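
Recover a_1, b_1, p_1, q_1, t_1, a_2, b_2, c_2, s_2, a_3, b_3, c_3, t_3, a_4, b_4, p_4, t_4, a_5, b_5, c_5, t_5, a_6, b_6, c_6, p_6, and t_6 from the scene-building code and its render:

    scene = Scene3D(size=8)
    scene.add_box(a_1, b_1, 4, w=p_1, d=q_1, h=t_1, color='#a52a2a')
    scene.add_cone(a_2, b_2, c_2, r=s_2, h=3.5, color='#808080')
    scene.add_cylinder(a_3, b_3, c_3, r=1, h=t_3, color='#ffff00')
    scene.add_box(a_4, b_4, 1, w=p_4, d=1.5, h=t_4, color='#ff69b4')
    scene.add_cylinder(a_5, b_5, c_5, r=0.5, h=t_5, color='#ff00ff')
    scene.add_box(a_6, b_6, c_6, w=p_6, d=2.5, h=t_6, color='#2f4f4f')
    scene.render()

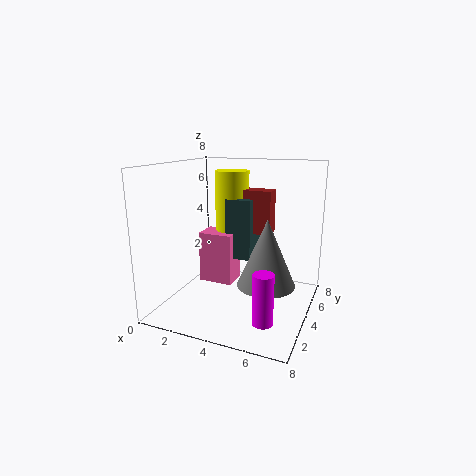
a_1 = 3
b_1 = 5
p_1 = 2.5
q_1 = 1
t_1 = 2.5
a_2 = 6
b_2 = 3
c_2 = 2
s_2 = 1.5
a_3 = 3
b_3 = 5.5
c_3 = 4
t_3 = 3.5
a_4 = 1.5
b_4 = 4
p_4 = 2
t_4 = 3
a_5 = 6.5
b_5 = 1
c_5 = 1
t_5 = 2.5
a_6 = 3
b_6 = 4.5
c_6 = 2.5
p_6 = 1.5
t_6 = 3.5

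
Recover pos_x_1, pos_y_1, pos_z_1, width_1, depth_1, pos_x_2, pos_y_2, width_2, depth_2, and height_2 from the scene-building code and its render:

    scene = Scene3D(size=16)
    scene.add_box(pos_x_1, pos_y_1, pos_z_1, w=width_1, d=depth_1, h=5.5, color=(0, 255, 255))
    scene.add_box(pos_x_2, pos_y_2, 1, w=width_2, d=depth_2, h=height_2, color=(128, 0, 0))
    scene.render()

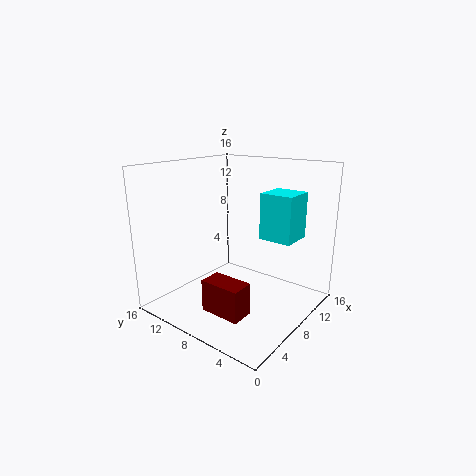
pos_x_1 = 11.5, pos_y_1 = 3.5, pos_z_1 = 7, width_1 = 4, depth_1 = 4, pos_x_2 = 3, pos_y_2 = 4.5, width_2 = 2.5, depth_2 = 4.5, height_2 = 3.5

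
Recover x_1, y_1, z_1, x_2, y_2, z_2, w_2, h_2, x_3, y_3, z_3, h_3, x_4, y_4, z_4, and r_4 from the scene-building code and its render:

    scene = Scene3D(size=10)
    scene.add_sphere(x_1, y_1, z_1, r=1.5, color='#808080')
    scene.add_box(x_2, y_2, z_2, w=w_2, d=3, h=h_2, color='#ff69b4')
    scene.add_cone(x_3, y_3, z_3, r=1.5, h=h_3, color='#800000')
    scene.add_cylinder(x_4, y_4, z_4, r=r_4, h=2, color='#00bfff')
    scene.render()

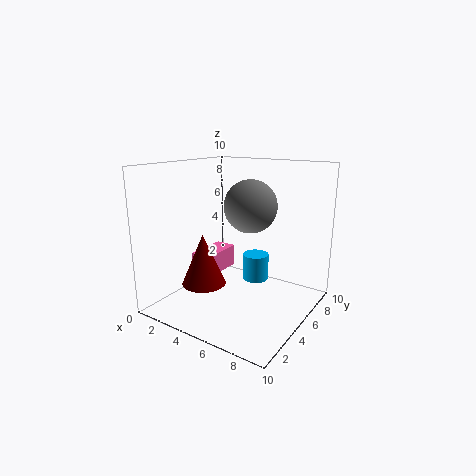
x_1 = 7.5; y_1 = 2.5; z_1 = 8; x_2 = 2.5; y_2 = 3; z_2 = 2.5; w_2 = 1.5; h_2 = 1.5; x_3 = 3.5; y_3 = 3; z_3 = 2; h_3 = 3.5; x_4 = 5; y_4 = 7.5; z_4 = 1; r_4 = 1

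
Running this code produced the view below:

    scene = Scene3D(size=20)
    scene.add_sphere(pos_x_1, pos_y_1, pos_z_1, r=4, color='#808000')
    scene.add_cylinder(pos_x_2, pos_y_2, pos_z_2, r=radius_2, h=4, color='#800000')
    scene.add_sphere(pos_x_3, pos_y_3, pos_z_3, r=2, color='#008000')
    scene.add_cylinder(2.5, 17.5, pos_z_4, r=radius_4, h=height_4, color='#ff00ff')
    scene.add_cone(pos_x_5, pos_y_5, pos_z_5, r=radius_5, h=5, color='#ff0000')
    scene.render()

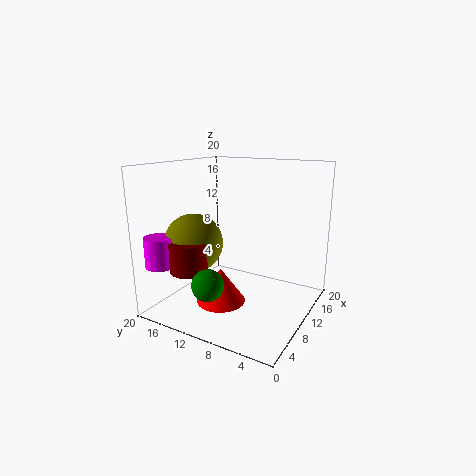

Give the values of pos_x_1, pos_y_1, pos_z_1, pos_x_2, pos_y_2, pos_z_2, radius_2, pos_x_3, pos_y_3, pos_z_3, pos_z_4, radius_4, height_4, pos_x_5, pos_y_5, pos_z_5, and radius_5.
pos_x_1 = 6.5; pos_y_1 = 15; pos_z_1 = 9.5; pos_x_2 = 4; pos_y_2 = 14; pos_z_2 = 6.5; radius_2 = 2.5; pos_x_3 = 2.5; pos_y_3 = 10; pos_z_3 = 6; pos_z_4 = 7; radius_4 = 2; height_4 = 4; pos_x_5 = 8.5; pos_y_5 = 12; pos_z_5 = 0.5; radius_5 = 3.5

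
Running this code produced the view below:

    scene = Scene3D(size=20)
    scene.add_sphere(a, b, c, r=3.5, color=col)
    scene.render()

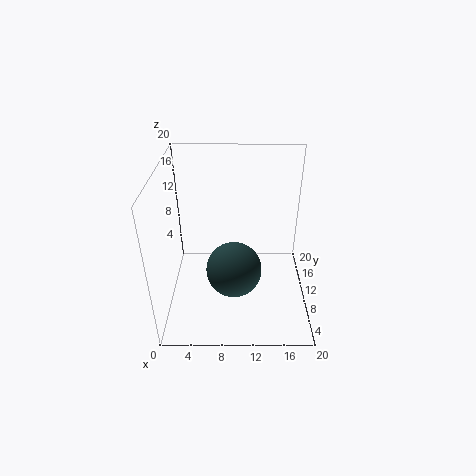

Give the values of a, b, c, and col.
a = 9.5, b = 5, c = 8.5, col = 'darkslategray'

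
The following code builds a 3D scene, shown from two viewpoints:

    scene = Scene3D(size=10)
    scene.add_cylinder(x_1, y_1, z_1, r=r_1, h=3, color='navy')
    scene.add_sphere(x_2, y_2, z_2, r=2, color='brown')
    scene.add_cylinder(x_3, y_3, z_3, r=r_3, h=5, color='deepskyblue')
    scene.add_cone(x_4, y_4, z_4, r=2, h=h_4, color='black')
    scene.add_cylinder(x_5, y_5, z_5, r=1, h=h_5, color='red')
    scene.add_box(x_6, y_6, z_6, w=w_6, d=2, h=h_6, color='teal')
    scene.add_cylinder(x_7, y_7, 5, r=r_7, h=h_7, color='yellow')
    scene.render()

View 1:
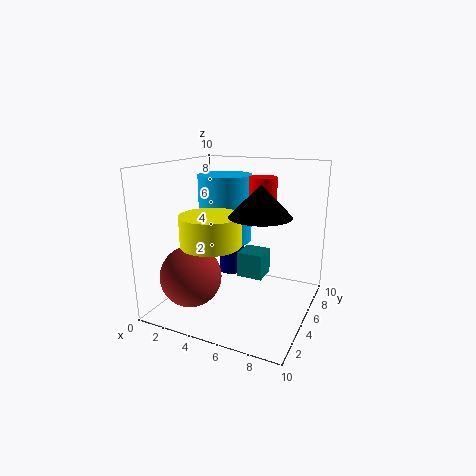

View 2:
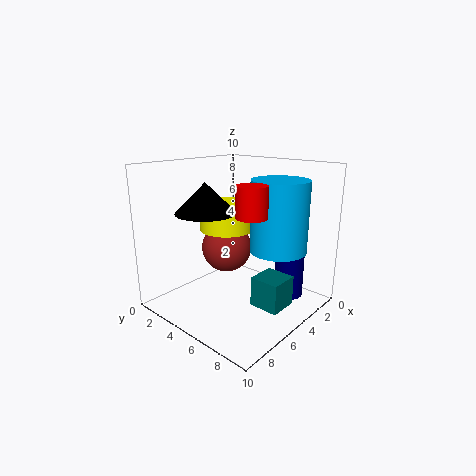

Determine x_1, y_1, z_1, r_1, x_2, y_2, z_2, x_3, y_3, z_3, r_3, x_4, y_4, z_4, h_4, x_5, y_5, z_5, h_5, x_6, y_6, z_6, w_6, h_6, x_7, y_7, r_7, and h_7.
x_1 = 3
y_1 = 8
z_1 = 1
r_1 = 1
x_2 = 3
y_2 = 2
z_2 = 3
x_3 = 3
y_3 = 7
z_3 = 4
r_3 = 2
x_4 = 7
y_4 = 4
z_4 = 7
h_4 = 2
x_5 = 6
y_5 = 7
z_5 = 7
h_5 = 2
x_6 = 4
y_6 = 7
z_6 = 1
w_6 = 2
h_6 = 2
x_7 = 4
y_7 = 3
r_7 = 2
h_7 = 2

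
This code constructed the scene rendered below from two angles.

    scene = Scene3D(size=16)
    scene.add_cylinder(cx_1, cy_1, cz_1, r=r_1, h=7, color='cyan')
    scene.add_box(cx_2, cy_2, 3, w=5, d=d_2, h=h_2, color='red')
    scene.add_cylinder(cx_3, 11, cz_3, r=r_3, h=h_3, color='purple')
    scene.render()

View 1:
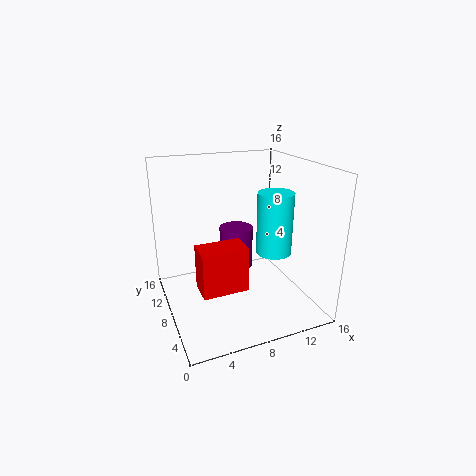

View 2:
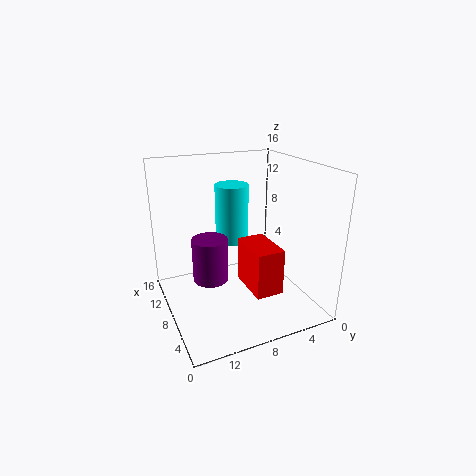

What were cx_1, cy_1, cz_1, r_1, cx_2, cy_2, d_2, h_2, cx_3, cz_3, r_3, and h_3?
cx_1 = 12
cy_1 = 7
cz_1 = 6
r_1 = 2
cx_2 = 3
cy_2 = 5
d_2 = 3
h_2 = 5
cx_3 = 9
cz_3 = 3
r_3 = 2
h_3 = 5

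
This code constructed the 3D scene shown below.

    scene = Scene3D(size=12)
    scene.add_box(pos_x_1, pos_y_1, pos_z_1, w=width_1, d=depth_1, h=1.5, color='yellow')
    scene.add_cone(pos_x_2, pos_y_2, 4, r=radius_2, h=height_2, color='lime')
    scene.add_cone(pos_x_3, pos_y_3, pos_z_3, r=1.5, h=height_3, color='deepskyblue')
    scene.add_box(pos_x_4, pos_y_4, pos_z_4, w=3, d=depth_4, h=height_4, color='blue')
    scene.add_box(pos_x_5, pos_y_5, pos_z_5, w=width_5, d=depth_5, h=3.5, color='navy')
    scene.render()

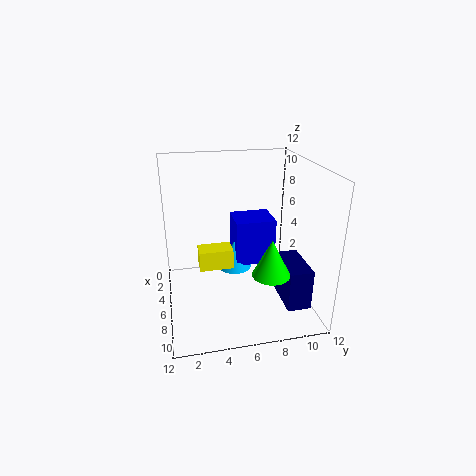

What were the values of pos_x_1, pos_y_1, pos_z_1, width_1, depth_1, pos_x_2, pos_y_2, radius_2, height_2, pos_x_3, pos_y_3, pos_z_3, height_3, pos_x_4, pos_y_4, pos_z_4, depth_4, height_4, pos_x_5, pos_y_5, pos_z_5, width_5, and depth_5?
pos_x_1 = 7.5; pos_y_1 = 2.5; pos_z_1 = 5; width_1 = 1.5; depth_1 = 2.5; pos_x_2 = 9; pos_y_2 = 8; radius_2 = 1.5; height_2 = 3; pos_x_3 = 4.5; pos_y_3 = 6; pos_z_3 = 2.5; height_3 = 2.5; pos_x_4 = 2.5; pos_y_4 = 6; pos_z_4 = 3; depth_4 = 3.5; height_4 = 4; pos_x_5 = 5.5; pos_y_5 = 9.5; pos_z_5 = 0.5; width_5 = 4; depth_5 = 2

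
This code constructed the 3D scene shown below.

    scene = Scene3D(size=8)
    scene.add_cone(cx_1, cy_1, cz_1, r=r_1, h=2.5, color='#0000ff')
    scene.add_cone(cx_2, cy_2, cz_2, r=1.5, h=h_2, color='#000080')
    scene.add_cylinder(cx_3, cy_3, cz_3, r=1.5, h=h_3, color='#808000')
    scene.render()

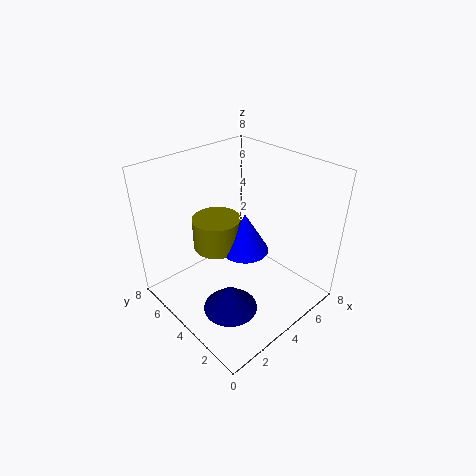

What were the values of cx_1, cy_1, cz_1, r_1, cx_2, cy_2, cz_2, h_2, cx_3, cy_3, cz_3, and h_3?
cx_1 = 5.5, cy_1 = 5, cz_1 = 2, r_1 = 1.5, cx_2 = 2.5, cy_2 = 3, cz_2 = 0.5, h_2 = 1.5, cx_3 = 4.5, cy_3 = 6.5, cz_3 = 2, h_3 = 2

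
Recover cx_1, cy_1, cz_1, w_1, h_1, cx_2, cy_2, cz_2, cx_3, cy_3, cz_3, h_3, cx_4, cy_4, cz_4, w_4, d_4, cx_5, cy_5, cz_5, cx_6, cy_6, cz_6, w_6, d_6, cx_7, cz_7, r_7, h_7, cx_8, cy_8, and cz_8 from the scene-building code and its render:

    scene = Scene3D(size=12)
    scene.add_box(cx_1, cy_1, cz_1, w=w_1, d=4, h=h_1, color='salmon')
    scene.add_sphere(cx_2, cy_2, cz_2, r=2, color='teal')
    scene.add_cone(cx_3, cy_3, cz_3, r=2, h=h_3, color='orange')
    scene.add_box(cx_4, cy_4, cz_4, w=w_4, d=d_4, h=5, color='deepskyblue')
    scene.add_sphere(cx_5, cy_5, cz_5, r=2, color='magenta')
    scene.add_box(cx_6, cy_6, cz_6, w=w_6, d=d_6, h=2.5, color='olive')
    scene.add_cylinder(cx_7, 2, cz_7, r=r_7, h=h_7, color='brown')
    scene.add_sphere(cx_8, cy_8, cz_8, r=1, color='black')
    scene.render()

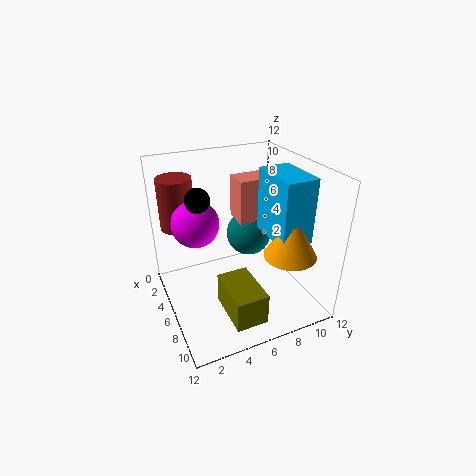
cx_1 = 4.5, cy_1 = 6, cz_1 = 7.5, w_1 = 2, h_1 = 3.5, cx_2 = 4, cy_2 = 8, cz_2 = 5, cx_3 = 10, cy_3 = 8.5, cz_3 = 6, h_3 = 3.5, cx_4 = 6.5, cy_4 = 7.5, cz_4 = 7, w_4 = 4, d_4 = 2.5, cx_5 = 4, cy_5 = 3, cz_5 = 7, cx_6 = 7.5, cy_6 = 3.5, cz_6 = 1.5, w_6 = 4, d_6 = 2.5, cx_7 = 2, cz_7 = 6, r_7 = 1.5, h_7 = 4.5, cx_8 = 5, cy_8 = 3, cz_8 = 9.5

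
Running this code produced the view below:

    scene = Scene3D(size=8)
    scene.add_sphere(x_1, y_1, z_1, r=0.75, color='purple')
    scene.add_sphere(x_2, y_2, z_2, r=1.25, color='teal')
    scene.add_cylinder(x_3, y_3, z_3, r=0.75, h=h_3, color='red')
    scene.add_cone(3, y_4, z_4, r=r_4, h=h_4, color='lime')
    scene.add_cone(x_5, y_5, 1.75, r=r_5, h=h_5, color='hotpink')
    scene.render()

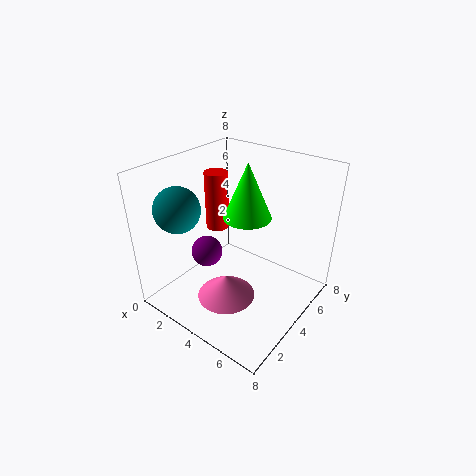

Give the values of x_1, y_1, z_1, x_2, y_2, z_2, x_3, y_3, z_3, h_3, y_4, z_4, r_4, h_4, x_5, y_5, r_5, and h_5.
x_1 = 4
y_1 = 1.5
z_1 = 4.5
x_2 = 1.5
y_2 = 2
z_2 = 5.75
x_3 = 0.75
y_3 = 6
z_3 = 2.75
h_3 = 3.75
y_4 = 6.25
z_4 = 4
r_4 = 1.5
h_4 = 3.5
x_5 = 4.75
y_5 = 2
r_5 = 1.5
h_5 = 1.25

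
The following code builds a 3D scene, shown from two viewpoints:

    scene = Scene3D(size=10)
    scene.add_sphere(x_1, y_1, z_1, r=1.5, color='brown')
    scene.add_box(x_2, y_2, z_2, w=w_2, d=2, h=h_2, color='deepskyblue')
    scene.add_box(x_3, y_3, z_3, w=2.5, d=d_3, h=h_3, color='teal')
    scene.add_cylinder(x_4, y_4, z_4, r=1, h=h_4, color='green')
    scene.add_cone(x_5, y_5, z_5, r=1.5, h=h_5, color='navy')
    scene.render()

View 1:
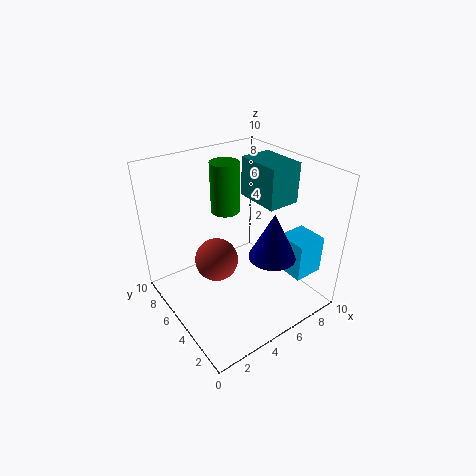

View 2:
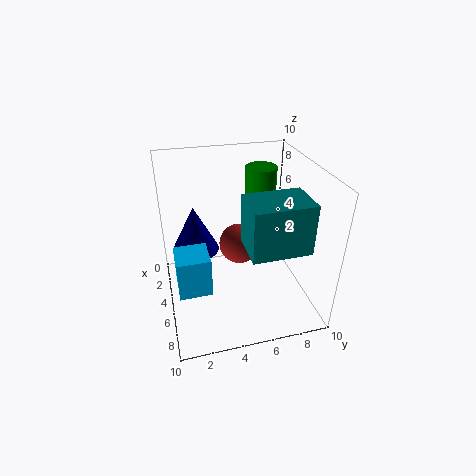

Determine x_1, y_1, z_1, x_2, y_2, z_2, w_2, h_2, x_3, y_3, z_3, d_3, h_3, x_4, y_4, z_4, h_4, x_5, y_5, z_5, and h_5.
x_1 = 3.5
y_1 = 5.5
z_1 = 3.5
x_2 = 6.5
y_2 = 0.5
z_2 = 3.5
w_2 = 2
h_2 = 2.5
x_3 = 7.5
y_3 = 4.5
z_3 = 6.5
d_3 = 3.5
h_3 = 3
x_4 = 5
y_4 = 6.5
z_4 = 6.5
h_4 = 3.5
x_5 = 5.5
y_5 = 2
z_5 = 5
h_5 = 3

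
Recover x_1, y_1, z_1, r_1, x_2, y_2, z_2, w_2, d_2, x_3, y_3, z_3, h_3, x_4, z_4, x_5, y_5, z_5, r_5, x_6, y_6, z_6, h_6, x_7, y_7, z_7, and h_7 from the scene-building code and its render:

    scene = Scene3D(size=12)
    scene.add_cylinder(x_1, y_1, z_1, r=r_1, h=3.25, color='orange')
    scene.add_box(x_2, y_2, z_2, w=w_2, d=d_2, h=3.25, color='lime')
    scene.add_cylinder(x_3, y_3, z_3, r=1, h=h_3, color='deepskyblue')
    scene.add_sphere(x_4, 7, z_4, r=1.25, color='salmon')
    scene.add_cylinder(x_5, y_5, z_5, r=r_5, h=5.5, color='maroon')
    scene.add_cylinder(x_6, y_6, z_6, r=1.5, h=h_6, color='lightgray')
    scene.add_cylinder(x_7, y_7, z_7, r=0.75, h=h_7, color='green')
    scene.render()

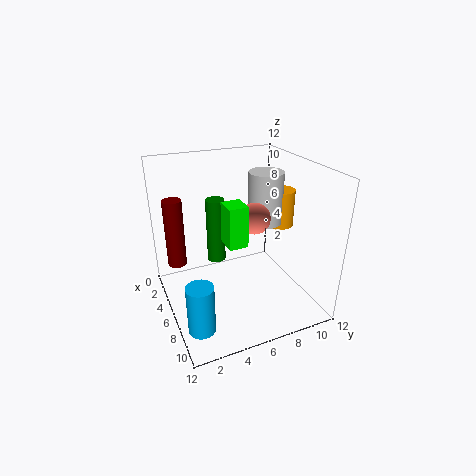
x_1 = 5
y_1 = 10.5
z_1 = 6
r_1 = 1.25
x_2 = 6.75
y_2 = 4.25
z_2 = 6.5
w_2 = 1.75
d_2 = 1.5
x_3 = 10.25
y_3 = 1.25
z_3 = 1.5
h_3 = 3.75
x_4 = 7
z_4 = 8
x_5 = 5
y_5 = 1
z_5 = 4.25
r_5 = 0.75
x_6 = 5
y_6 = 9
z_6 = 6.5
h_6 = 4.5
x_7 = 5.5
y_7 = 4.25
z_7 = 4.25
h_7 = 5.25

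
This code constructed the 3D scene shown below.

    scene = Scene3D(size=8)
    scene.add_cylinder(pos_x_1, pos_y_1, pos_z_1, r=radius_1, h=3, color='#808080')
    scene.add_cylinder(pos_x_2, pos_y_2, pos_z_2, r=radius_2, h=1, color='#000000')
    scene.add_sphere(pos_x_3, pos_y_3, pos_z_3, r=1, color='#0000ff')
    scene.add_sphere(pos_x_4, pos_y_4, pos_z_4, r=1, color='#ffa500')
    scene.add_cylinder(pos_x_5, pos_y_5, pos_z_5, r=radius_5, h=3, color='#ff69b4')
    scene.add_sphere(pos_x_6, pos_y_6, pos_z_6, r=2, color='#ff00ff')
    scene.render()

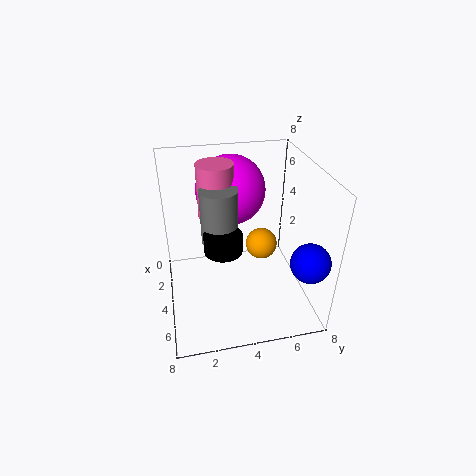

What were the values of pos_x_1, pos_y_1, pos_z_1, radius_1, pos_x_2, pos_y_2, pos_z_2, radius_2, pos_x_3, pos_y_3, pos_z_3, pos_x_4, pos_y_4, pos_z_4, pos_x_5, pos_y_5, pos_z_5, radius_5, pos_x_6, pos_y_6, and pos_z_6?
pos_x_1 = 4; pos_y_1 = 3; pos_z_1 = 4; radius_1 = 1; pos_x_2 = 5; pos_y_2 = 3; pos_z_2 = 4; radius_2 = 1; pos_x_3 = 7; pos_y_3 = 7; pos_z_3 = 4; pos_x_4 = 2; pos_y_4 = 6; pos_z_4 = 2; pos_x_5 = 3; pos_y_5 = 3; pos_z_5 = 5; radius_5 = 1; pos_x_6 = 2; pos_y_6 = 4; pos_z_6 = 6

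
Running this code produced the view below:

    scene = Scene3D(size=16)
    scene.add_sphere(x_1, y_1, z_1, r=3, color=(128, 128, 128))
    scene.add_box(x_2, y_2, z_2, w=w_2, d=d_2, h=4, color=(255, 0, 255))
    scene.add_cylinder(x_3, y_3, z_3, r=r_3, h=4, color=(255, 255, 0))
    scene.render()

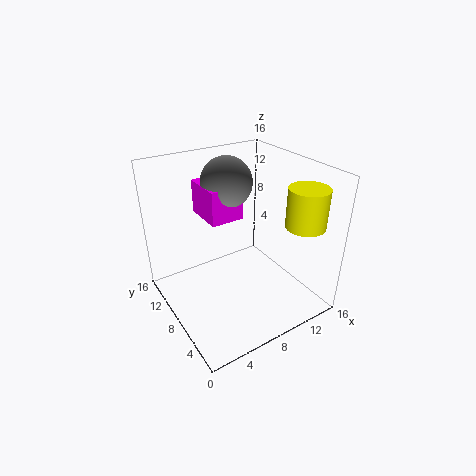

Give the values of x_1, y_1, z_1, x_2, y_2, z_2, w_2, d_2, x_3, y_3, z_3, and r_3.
x_1 = 9
y_1 = 12
z_1 = 13
x_2 = 6
y_2 = 10
z_2 = 9
w_2 = 4
d_2 = 5
x_3 = 12
y_3 = 2
z_3 = 11
r_3 = 2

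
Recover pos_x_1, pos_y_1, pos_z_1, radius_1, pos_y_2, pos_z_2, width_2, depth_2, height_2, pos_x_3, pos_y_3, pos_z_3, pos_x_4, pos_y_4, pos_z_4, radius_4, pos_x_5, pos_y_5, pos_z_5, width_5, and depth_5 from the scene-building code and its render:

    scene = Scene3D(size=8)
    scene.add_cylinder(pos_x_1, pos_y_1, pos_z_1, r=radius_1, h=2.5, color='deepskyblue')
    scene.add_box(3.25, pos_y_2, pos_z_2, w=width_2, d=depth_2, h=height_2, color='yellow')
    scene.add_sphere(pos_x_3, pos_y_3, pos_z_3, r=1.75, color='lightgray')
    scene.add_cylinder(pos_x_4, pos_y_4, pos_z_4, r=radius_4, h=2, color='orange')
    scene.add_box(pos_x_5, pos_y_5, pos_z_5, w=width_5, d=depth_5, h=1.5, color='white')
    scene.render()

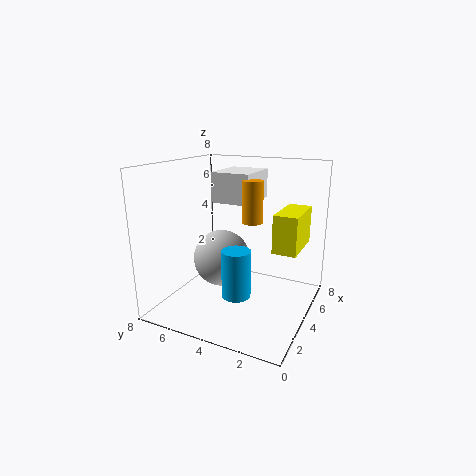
pos_x_1 = 2.25, pos_y_1 = 3.25, pos_z_1 = 1.5, radius_1 = 0.75, pos_y_2 = 0.5, pos_z_2 = 3.75, width_2 = 2.75, depth_2 = 1.25, height_2 = 2, pos_x_3 = 5.25, pos_y_3 = 5.75, pos_z_3 = 2, pos_x_4 = 2.5, pos_y_4 = 2.5, pos_z_4 = 5.5, radius_4 = 0.5, pos_x_5 = 2.5, pos_y_5 = 2.75, pos_z_5 = 6.25, width_5 = 2.5, depth_5 = 2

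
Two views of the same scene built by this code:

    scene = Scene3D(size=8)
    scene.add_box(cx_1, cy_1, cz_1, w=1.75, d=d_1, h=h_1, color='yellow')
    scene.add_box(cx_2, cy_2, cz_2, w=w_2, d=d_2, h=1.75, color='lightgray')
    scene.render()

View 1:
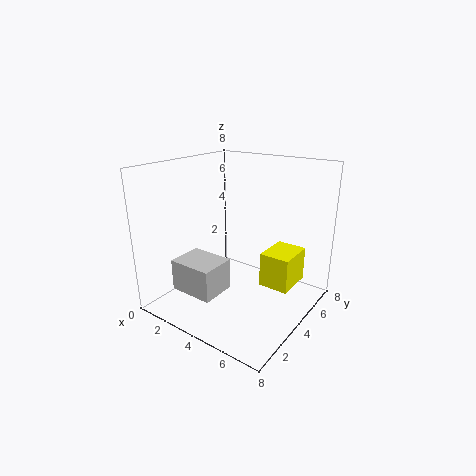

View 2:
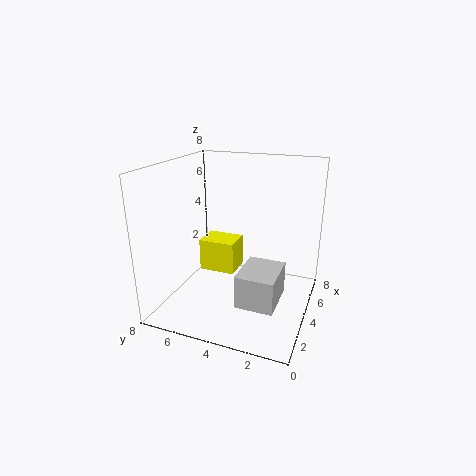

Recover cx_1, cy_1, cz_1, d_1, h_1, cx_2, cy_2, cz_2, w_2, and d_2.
cx_1 = 5
cy_1 = 4.75
cz_1 = 1
d_1 = 2.25
h_1 = 2
cx_2 = 1.5
cy_2 = 1.25
cz_2 = 1.25
w_2 = 2.5
d_2 = 2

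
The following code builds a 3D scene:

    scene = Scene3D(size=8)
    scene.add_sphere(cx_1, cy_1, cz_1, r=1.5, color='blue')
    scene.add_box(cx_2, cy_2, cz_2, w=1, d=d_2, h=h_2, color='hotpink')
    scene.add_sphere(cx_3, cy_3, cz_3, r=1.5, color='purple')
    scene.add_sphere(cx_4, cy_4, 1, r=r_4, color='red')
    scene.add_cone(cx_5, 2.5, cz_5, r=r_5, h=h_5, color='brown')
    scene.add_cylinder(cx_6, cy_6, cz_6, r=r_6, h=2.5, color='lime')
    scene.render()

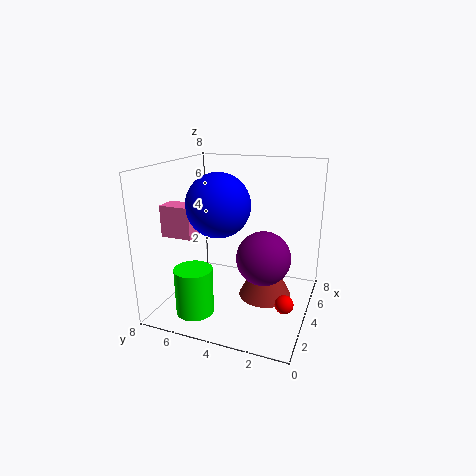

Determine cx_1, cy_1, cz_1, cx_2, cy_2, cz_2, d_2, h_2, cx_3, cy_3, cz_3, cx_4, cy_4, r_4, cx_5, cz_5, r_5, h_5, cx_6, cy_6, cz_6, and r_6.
cx_1 = 1.5
cy_1 = 4
cz_1 = 6.5
cx_2 = 0.5
cy_2 = 5
cz_2 = 5
d_2 = 1.5
h_2 = 1.5
cx_3 = 4
cy_3 = 2.5
cz_3 = 3
cx_4 = 3
cy_4 = 1
r_4 = 0.5
cx_5 = 4.5
cz_5 = 0.5
r_5 = 1.5
h_5 = 3
cx_6 = 1.5
cy_6 = 5.5
cz_6 = 0.5
r_6 = 1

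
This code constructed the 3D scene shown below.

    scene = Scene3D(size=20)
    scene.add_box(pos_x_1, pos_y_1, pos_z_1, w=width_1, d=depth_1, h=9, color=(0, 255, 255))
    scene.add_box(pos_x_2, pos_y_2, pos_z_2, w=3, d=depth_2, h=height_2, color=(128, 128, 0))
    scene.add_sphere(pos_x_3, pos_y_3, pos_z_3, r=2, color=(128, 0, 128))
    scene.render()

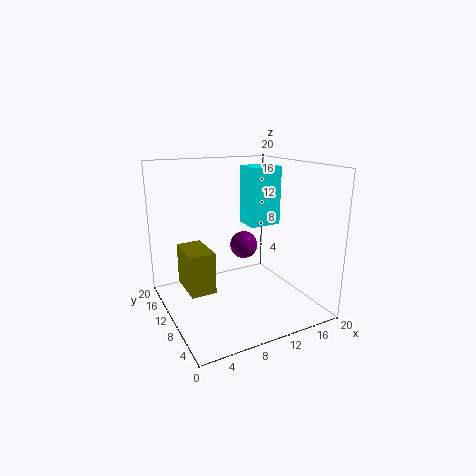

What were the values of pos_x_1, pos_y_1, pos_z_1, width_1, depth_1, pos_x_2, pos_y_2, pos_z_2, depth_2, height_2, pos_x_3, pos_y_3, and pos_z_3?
pos_x_1 = 14; pos_y_1 = 13; pos_z_1 = 10; width_1 = 5; depth_1 = 4; pos_x_2 = 1; pos_y_2 = 4; pos_z_2 = 6; depth_2 = 5; height_2 = 5; pos_x_3 = 12; pos_y_3 = 12; pos_z_3 = 8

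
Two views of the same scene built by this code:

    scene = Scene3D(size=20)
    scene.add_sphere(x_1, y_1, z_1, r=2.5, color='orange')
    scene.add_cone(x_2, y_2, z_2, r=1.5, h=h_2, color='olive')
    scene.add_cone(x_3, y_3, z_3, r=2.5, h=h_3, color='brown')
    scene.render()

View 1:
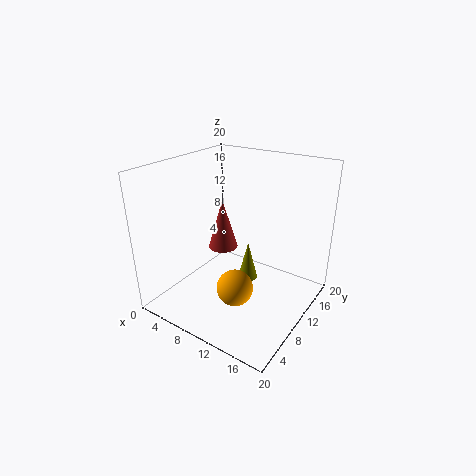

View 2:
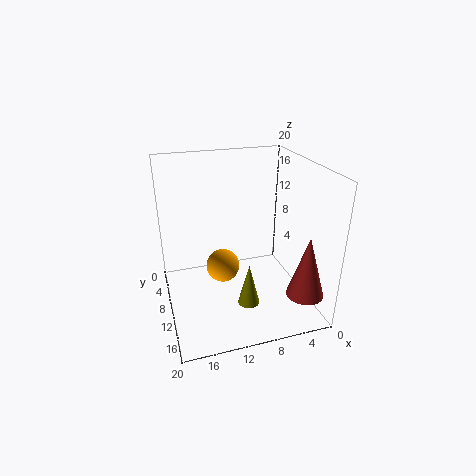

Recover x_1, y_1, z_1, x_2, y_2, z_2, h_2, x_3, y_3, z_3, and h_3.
x_1 = 11.5
y_1 = 7
z_1 = 4
x_2 = 9.5
y_2 = 13.5
z_2 = 1.5
h_2 = 6
x_3 = 2.5
y_3 = 16.5
z_3 = 3.5
h_3 = 8.5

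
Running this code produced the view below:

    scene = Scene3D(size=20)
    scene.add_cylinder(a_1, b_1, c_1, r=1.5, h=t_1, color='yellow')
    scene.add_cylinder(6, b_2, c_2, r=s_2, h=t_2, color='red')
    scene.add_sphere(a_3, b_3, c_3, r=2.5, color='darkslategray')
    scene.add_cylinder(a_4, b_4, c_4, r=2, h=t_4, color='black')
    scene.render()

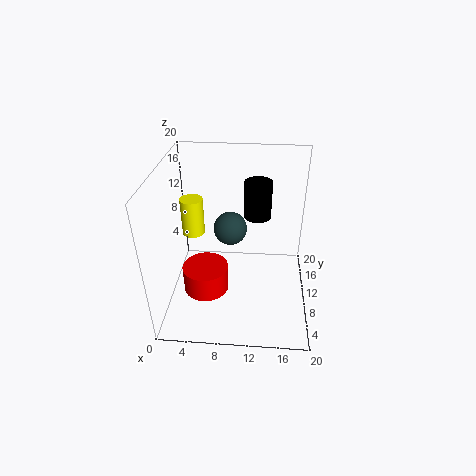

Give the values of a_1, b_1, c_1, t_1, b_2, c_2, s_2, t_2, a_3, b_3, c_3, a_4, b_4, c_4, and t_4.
a_1 = 4, b_1 = 9.5, c_1 = 11, t_1 = 5, b_2 = 6, c_2 = 4.5, s_2 = 3, t_2 = 3.5, a_3 = 8.5, b_3 = 14, c_3 = 9, a_4 = 12.5, b_4 = 14.5, c_4 = 11, t_4 = 5.5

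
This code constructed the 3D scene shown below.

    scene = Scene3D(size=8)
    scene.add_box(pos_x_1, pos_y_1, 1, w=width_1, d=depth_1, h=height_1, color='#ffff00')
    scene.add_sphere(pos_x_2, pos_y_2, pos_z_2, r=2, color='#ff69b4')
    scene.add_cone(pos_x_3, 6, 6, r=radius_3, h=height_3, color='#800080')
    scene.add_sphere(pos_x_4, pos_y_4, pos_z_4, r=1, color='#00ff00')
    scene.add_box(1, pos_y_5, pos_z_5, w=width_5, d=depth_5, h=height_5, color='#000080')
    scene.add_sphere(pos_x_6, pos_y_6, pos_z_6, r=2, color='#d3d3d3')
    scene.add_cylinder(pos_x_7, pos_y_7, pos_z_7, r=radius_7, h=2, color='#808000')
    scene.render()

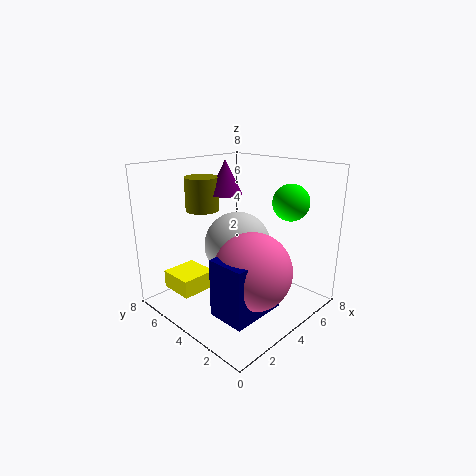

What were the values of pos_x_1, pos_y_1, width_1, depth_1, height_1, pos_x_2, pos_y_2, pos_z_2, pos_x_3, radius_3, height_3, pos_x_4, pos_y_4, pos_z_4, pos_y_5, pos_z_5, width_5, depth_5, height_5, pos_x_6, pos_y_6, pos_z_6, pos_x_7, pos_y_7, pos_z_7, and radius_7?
pos_x_1 = 1, pos_y_1 = 5, width_1 = 2, depth_1 = 2, height_1 = 1, pos_x_2 = 3, pos_y_2 = 2, pos_z_2 = 3, pos_x_3 = 5, radius_3 = 1, height_3 = 2, pos_x_4 = 6, pos_y_4 = 2, pos_z_4 = 6, pos_y_5 = 1, pos_z_5 = 1, width_5 = 3, depth_5 = 2, height_5 = 3, pos_x_6 = 5, pos_y_6 = 5, pos_z_6 = 3, pos_x_7 = 4, pos_y_7 = 7, pos_z_7 = 5, radius_7 = 1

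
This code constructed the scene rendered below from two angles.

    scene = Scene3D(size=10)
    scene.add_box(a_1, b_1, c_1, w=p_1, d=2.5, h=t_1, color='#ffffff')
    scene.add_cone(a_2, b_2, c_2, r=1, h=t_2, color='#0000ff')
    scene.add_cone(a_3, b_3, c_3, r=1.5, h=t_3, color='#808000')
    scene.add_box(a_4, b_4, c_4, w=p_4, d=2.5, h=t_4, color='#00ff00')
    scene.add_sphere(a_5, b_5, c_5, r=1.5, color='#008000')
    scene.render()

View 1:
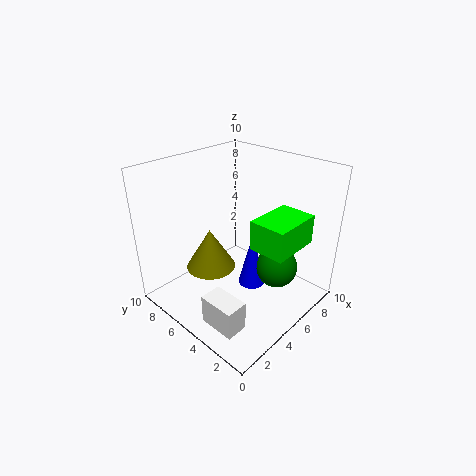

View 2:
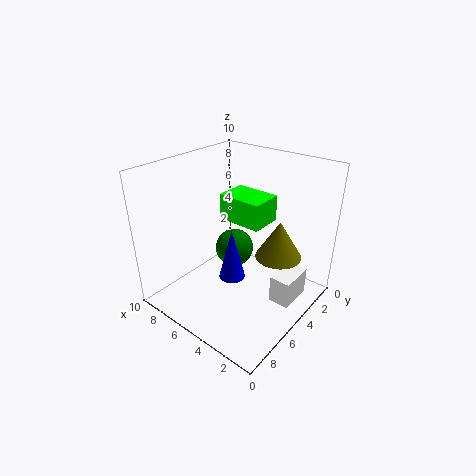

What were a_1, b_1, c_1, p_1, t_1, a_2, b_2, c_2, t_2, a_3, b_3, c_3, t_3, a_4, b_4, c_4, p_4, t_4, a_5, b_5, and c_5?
a_1 = 1
b_1 = 2
c_1 = 0.5
p_1 = 1.5
t_1 = 2
a_2 = 6
b_2 = 4.5
c_2 = 1
t_2 = 4
a_3 = 2
b_3 = 4.5
c_3 = 4.5
t_3 = 2.5
a_4 = 4.5
b_4 = 1
c_4 = 5
p_4 = 3.5
t_4 = 2
a_5 = 7
b_5 = 3
c_5 = 2.5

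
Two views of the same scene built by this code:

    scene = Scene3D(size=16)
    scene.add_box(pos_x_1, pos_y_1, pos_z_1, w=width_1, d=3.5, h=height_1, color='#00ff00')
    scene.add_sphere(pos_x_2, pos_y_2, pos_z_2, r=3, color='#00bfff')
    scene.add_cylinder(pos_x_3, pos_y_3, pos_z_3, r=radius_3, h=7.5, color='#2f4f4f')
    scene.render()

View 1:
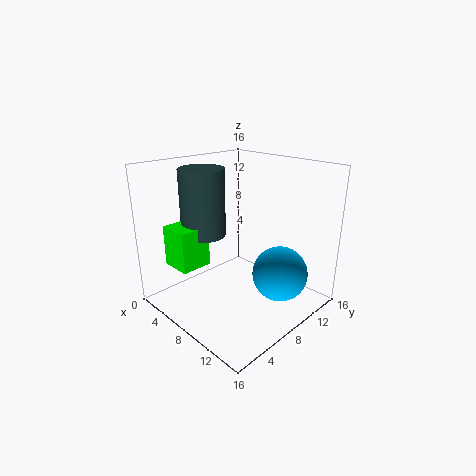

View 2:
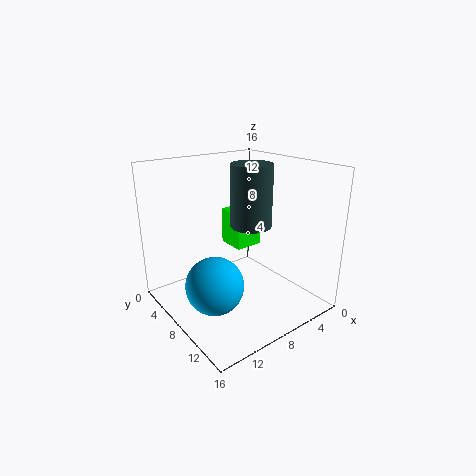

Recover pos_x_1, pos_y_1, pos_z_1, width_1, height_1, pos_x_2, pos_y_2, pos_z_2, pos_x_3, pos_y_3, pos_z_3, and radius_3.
pos_x_1 = 2.5
pos_y_1 = 2
pos_z_1 = 5
width_1 = 3.5
height_1 = 4.5
pos_x_2 = 12.5
pos_y_2 = 10
pos_z_2 = 4.5
pos_x_3 = 4.5
pos_y_3 = 6
pos_z_3 = 8
radius_3 = 2.5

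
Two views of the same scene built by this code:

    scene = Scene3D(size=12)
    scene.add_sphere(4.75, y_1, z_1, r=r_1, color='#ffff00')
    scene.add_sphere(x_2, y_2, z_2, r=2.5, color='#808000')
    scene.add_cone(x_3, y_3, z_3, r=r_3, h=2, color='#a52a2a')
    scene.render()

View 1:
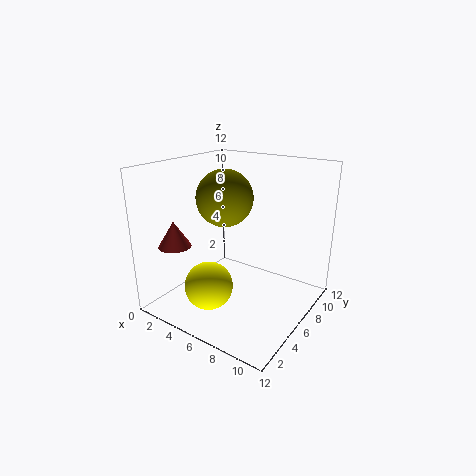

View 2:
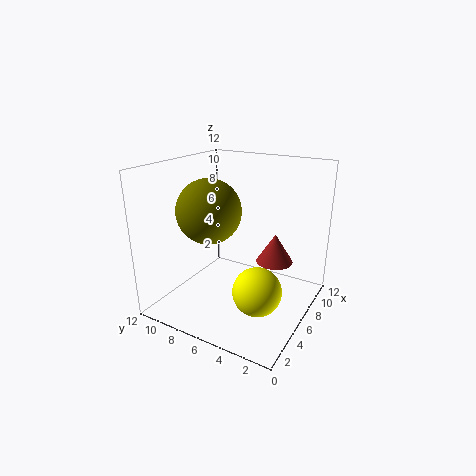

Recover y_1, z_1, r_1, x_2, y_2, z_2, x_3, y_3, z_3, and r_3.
y_1 = 3.5; z_1 = 2.25; r_1 = 2; x_2 = 3.75; y_2 = 7.25; z_2 = 8.75; x_3 = 3.25; y_3 = 1.5; z_3 = 6.25; r_3 = 1.25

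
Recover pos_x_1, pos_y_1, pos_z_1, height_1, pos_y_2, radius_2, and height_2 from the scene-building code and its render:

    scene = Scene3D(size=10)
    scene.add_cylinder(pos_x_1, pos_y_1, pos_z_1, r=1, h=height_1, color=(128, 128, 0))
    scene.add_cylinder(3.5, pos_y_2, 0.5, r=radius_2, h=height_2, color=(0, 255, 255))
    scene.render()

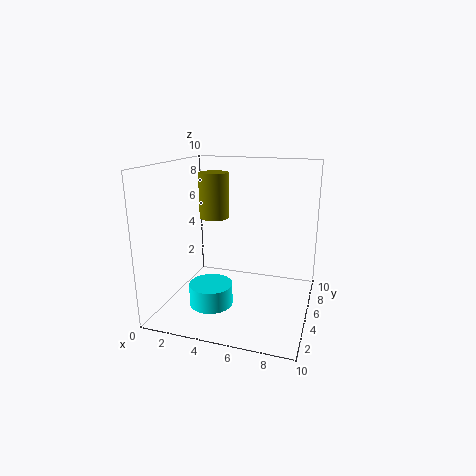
pos_x_1 = 3.5; pos_y_1 = 4.5; pos_z_1 = 6.5; height_1 = 3; pos_y_2 = 3.5; radius_2 = 1.5; height_2 = 1.5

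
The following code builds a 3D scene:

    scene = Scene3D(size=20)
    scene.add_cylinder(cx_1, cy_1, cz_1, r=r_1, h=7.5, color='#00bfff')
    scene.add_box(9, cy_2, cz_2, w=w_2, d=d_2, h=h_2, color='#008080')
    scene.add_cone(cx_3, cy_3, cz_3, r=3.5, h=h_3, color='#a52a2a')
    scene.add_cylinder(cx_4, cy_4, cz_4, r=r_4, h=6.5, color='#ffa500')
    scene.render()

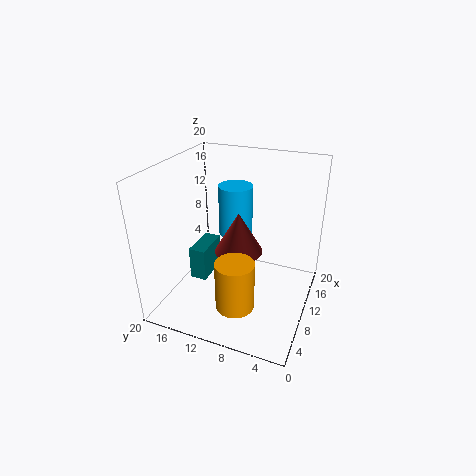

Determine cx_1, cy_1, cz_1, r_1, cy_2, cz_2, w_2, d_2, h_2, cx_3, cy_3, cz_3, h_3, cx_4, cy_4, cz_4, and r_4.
cx_1 = 14; cy_1 = 12; cz_1 = 8.5; r_1 = 2.5; cy_2 = 15; cz_2 = 2; w_2 = 5.5; d_2 = 2.5; h_2 = 5; cx_3 = 11.5; cy_3 = 10.5; cz_3 = 7; h_3 = 6; cx_4 = 4; cy_4 = 8; cz_4 = 3.5; r_4 = 2.5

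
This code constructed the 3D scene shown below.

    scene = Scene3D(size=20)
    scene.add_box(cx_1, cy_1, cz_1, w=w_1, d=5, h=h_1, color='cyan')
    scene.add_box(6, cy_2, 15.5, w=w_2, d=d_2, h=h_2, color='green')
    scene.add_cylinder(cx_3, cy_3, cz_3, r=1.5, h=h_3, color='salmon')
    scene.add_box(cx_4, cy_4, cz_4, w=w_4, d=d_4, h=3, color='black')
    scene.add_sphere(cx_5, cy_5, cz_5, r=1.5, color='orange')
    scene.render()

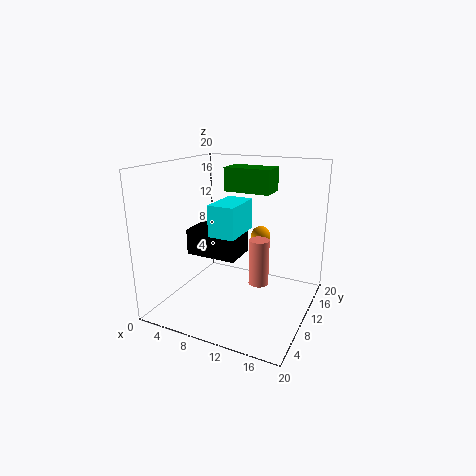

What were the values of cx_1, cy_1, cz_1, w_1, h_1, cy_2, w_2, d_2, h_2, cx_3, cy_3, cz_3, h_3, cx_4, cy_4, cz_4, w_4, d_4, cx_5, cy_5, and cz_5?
cx_1 = 11
cy_1 = 0.5
cz_1 = 13.5
w_1 = 3
h_1 = 3.5
cy_2 = 13.5
w_2 = 7
d_2 = 4
h_2 = 3.5
cx_3 = 12
cy_3 = 13
cz_3 = 2
h_3 = 7
cx_4 = 7.5
cy_4 = 1.5
cz_4 = 10.5
w_4 = 6
d_4 = 4
cx_5 = 11
cy_5 = 16
cz_5 = 8.5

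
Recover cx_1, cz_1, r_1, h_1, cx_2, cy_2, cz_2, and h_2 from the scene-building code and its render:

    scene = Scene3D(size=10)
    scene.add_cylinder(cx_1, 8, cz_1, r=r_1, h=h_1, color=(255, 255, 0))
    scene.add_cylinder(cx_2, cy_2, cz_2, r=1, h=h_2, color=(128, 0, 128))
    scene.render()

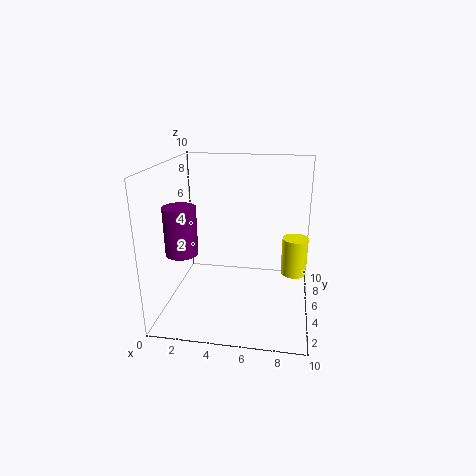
cx_1 = 9; cz_1 = 1; r_1 = 1; h_1 = 3; cx_2 = 2; cy_2 = 2; cz_2 = 5; h_2 = 3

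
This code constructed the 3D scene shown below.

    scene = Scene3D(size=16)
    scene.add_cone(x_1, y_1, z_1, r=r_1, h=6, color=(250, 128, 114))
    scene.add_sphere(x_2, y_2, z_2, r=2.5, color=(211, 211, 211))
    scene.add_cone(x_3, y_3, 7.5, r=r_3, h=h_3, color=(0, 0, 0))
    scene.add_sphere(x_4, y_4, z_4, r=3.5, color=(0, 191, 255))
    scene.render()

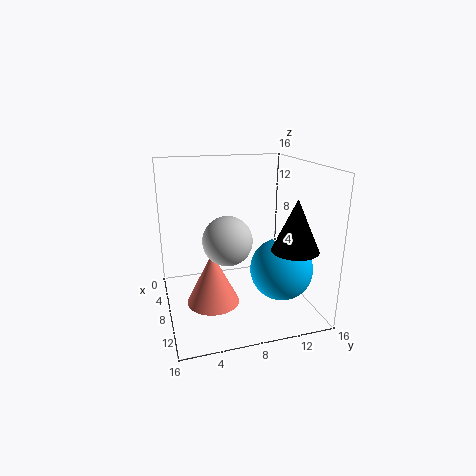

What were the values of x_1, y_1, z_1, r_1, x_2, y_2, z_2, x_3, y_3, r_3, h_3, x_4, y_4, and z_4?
x_1 = 8; y_1 = 5; z_1 = 0.5; r_1 = 3; x_2 = 11; y_2 = 6; z_2 = 9; x_3 = 12; y_3 = 13; r_3 = 2.5; h_3 = 5.5; x_4 = 10; y_4 = 12.5; z_4 = 4.5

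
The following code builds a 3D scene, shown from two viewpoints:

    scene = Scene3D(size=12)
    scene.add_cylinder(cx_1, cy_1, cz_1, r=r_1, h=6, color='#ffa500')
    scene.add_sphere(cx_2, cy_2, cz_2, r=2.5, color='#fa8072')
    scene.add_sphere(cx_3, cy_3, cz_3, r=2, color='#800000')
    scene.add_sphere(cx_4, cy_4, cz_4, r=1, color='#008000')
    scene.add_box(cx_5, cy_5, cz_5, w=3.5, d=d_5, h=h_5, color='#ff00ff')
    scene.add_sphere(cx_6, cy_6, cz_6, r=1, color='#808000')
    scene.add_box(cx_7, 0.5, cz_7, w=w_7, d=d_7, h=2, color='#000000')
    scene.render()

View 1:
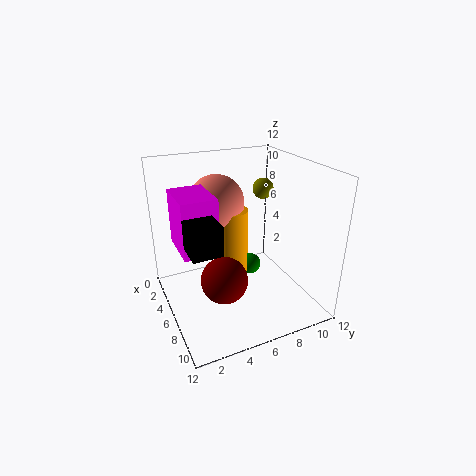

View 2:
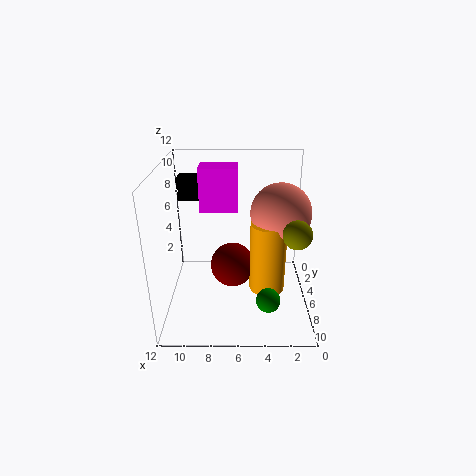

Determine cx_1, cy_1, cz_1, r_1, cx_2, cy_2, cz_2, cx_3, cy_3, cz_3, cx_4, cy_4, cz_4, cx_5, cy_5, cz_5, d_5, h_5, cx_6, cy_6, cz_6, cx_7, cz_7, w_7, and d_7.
cx_1 = 3.5; cy_1 = 6.5; cz_1 = 1.5; r_1 = 1.5; cx_2 = 2.5; cy_2 = 5.5; cz_2 = 8; cx_3 = 6.5; cy_3 = 4.5; cz_3 = 2.5; cx_4 = 3.5; cy_4 = 8.5; cz_4 = 1.5; cx_5 = 6; cy_5 = 0.5; cz_5 = 7; d_5 = 2.5; h_5 = 4; cx_6 = 2; cy_6 = 10.5; cz_6 = 8.5; cx_7 = 9; cz_7 = 8; w_7 = 2.5; d_7 = 2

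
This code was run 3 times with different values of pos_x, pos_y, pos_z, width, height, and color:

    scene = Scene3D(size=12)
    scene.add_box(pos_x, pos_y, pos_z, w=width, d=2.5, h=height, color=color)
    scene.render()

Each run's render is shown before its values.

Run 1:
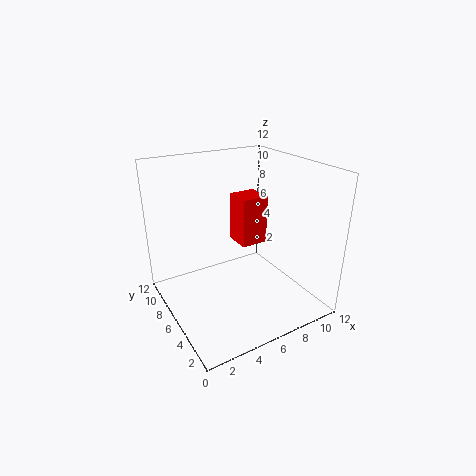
pos_x = 7.5; pos_y = 7.5; pos_z = 4; width = 2.5; height = 4.5; color = 'red'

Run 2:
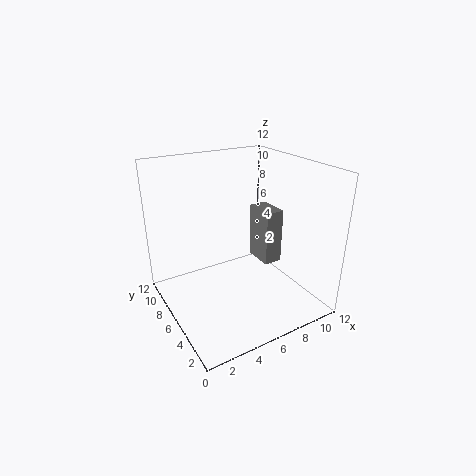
pos_x = 7.5; pos_y = 4; pos_z = 4; width = 1.5; height = 4.5; color = 'gray'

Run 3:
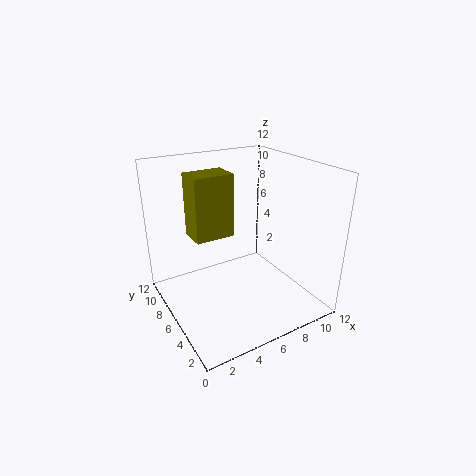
pos_x = 3; pos_y = 7.5; pos_z = 5.5; width = 3.5; height = 5.5; color = 'olive'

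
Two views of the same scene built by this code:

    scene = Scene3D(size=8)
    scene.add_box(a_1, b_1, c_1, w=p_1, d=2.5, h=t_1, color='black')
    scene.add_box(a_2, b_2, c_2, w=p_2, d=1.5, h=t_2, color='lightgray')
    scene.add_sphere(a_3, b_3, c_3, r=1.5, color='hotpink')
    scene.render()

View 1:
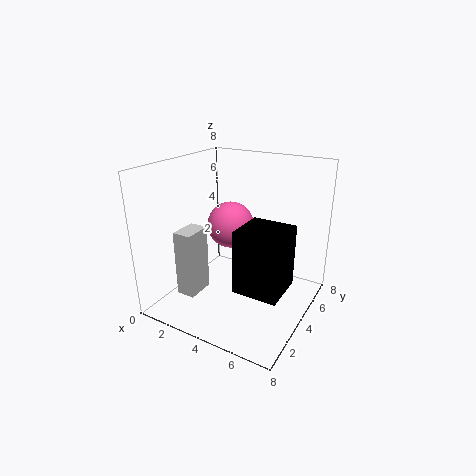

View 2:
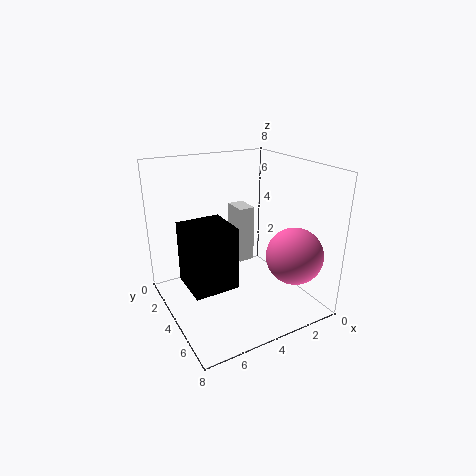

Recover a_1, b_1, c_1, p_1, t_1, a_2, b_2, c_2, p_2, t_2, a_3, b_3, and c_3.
a_1 = 4.5, b_1 = 2.5, c_1 = 1.5, p_1 = 2.5, t_1 = 3.5, a_2 = 2, b_2 = 1, c_2 = 1.5, p_2 = 1, t_2 = 3.5, a_3 = 2, b_3 = 6.5, c_3 = 3.5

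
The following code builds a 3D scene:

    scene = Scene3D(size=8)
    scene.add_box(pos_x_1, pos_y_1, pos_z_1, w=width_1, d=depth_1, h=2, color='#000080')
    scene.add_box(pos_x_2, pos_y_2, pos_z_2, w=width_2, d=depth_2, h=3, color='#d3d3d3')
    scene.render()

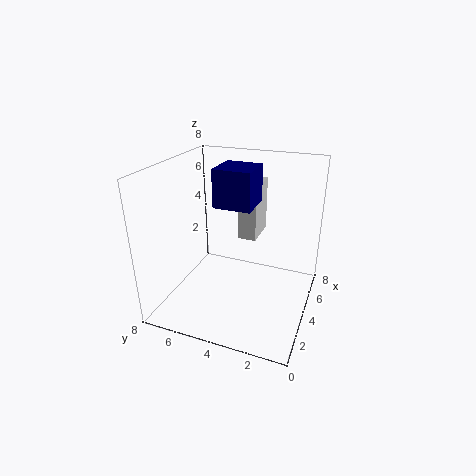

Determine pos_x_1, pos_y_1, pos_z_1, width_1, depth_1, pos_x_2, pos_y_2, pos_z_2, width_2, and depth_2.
pos_x_1 = 3, pos_y_1 = 3, pos_z_1 = 6, width_1 = 2, depth_1 = 2, pos_x_2 = 4, pos_y_2 = 3, pos_z_2 = 4, width_2 = 2, depth_2 = 1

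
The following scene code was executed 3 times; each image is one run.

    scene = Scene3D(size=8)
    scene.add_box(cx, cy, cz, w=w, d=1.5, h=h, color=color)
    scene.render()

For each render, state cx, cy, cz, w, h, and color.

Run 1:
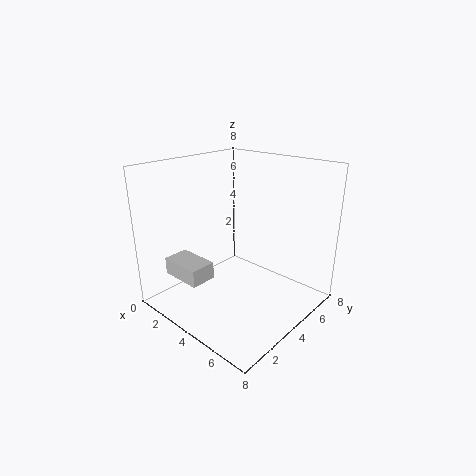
cx = 0.5
cy = 1.5
cz = 1.5
w = 2.5
h = 1
color = 'lightgray'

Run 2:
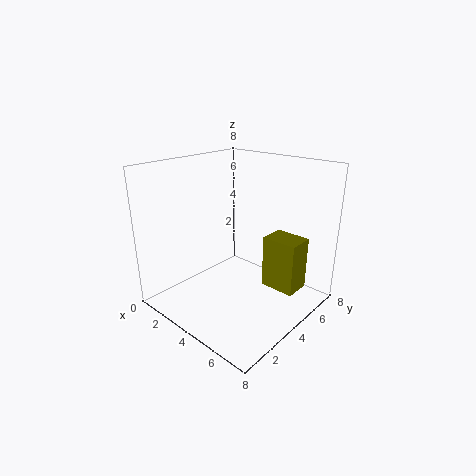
cx = 5
cy = 5
cz = 1
w = 2
h = 3
color = 'olive'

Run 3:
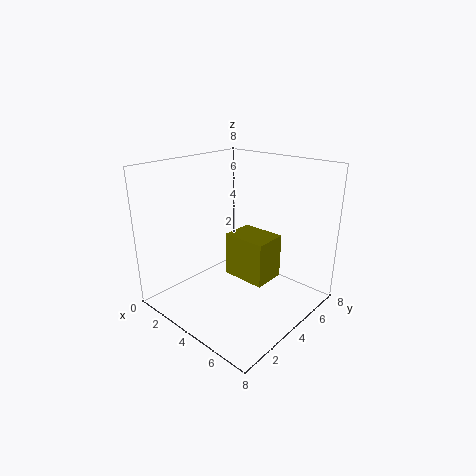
cx = 5.5
cy = 1.5
cz = 3.5
w = 2
h = 2
color = 'olive'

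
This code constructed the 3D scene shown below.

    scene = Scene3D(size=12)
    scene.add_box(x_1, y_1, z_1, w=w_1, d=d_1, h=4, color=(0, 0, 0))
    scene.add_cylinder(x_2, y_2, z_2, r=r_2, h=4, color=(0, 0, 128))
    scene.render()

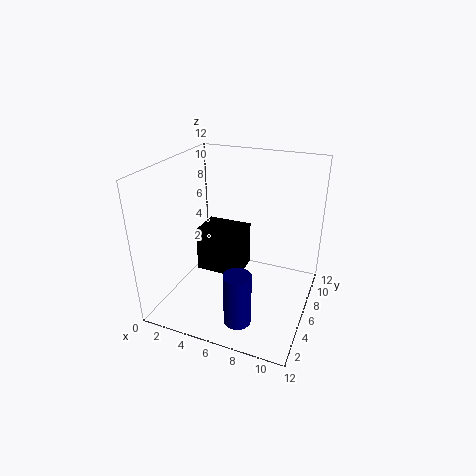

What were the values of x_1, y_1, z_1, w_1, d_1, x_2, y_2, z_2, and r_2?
x_1 = 2
y_1 = 6
z_1 = 2
w_1 = 4
d_1 = 3
x_2 = 8
y_2 = 1
z_2 = 2
r_2 = 1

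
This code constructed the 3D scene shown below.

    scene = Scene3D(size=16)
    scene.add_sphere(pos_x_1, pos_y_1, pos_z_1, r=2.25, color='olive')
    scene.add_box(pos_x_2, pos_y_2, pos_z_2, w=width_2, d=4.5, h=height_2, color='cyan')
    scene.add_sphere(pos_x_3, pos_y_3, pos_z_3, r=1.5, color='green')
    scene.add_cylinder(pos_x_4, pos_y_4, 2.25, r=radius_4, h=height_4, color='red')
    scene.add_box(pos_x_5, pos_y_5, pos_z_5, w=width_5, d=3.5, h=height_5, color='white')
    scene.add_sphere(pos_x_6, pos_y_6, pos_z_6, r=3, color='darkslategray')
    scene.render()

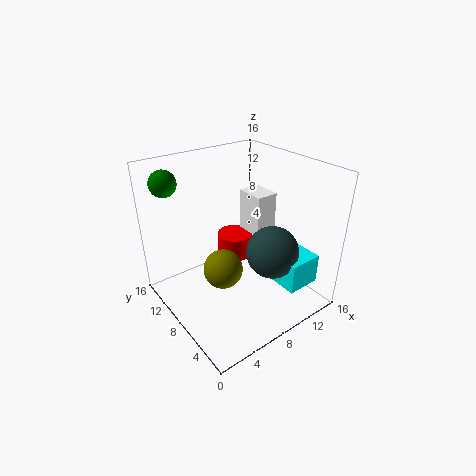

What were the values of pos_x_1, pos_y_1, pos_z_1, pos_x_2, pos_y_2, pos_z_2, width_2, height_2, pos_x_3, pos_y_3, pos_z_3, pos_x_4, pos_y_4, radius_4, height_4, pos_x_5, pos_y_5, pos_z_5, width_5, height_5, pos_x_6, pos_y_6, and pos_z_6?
pos_x_1 = 6.25
pos_y_1 = 8.5
pos_z_1 = 4.25
pos_x_2 = 11.25
pos_y_2 = 2.25
pos_z_2 = 2.25
width_2 = 4
height_2 = 3.5
pos_x_3 = 2.5
pos_y_3 = 14
pos_z_3 = 13.75
pos_x_4 = 11.25
pos_y_4 = 13
radius_4 = 2.25
height_4 = 3
pos_x_5 = 11.5
pos_y_5 = 8.75
pos_z_5 = 6.5
width_5 = 2.75
height_5 = 5
pos_x_6 = 11.25
pos_y_6 = 5.75
pos_z_6 = 6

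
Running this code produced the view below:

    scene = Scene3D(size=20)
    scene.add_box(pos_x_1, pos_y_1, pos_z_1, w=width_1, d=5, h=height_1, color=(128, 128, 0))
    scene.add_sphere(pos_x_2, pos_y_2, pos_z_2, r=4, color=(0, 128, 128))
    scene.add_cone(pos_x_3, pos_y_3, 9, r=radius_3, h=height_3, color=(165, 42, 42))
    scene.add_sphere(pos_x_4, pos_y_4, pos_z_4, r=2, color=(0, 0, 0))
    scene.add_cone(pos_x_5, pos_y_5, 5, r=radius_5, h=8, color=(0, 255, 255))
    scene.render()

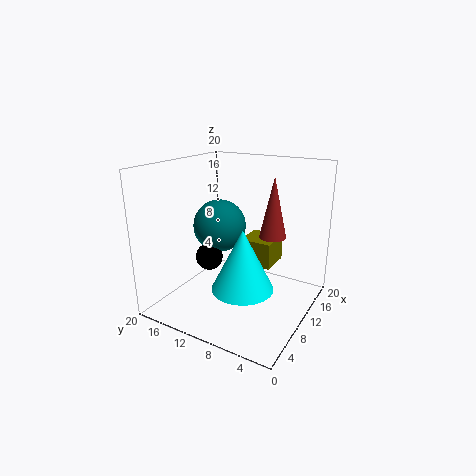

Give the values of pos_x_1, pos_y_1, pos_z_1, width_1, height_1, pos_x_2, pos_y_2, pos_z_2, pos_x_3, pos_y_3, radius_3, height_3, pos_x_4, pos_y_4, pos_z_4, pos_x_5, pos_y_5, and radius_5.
pos_x_1 = 14; pos_y_1 = 7; pos_z_1 = 4; width_1 = 5; height_1 = 4; pos_x_2 = 13; pos_y_2 = 15; pos_z_2 = 10; pos_x_3 = 15; pos_y_3 = 7; radius_3 = 2; height_3 = 9; pos_x_4 = 10; pos_y_4 = 15; pos_z_4 = 6; pos_x_5 = 6; pos_y_5 = 7; radius_5 = 4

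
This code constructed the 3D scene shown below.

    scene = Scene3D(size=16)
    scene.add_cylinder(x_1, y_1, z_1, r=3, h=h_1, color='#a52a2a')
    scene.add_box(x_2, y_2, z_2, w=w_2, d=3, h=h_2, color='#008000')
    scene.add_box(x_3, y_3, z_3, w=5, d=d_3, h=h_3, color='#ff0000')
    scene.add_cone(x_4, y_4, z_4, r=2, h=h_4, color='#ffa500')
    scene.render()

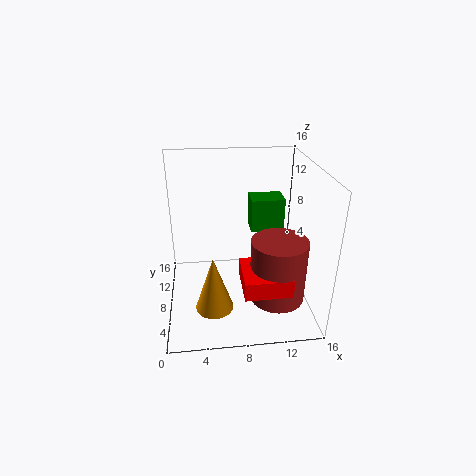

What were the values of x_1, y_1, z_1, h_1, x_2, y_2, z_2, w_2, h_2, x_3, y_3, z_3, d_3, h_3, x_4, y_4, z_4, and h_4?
x_1 = 12; y_1 = 5; z_1 = 2; h_1 = 7; x_2 = 10; y_2 = 11; z_2 = 7; w_2 = 4; h_2 = 4; x_3 = 8; y_3 = 2; z_3 = 4; d_3 = 5; h_3 = 2; x_4 = 5; y_4 = 4; z_4 = 2; h_4 = 6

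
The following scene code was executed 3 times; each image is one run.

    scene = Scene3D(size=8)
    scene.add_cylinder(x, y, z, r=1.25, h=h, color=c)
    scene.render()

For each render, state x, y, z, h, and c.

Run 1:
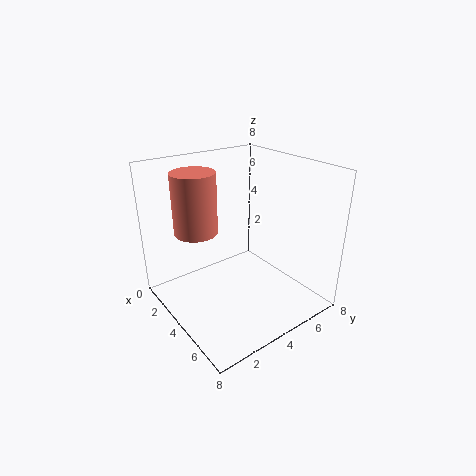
x = 2
y = 2.5
z = 4
h = 3.5
c = 'salmon'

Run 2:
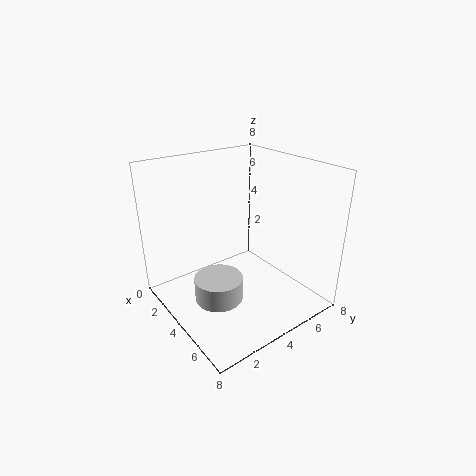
x = 5
y = 2
z = 1.5
h = 1.25
c = 'lightgray'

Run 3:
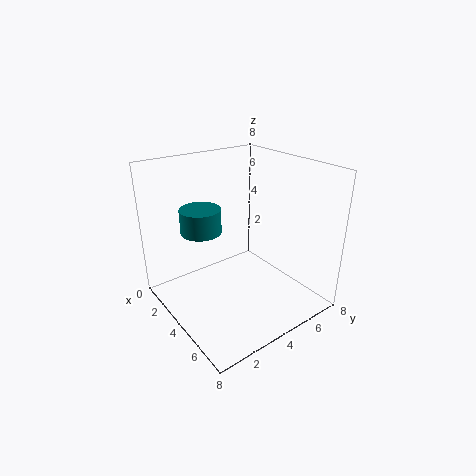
x = 1.25
y = 3.25
z = 3.5
h = 1.5
c = 'teal'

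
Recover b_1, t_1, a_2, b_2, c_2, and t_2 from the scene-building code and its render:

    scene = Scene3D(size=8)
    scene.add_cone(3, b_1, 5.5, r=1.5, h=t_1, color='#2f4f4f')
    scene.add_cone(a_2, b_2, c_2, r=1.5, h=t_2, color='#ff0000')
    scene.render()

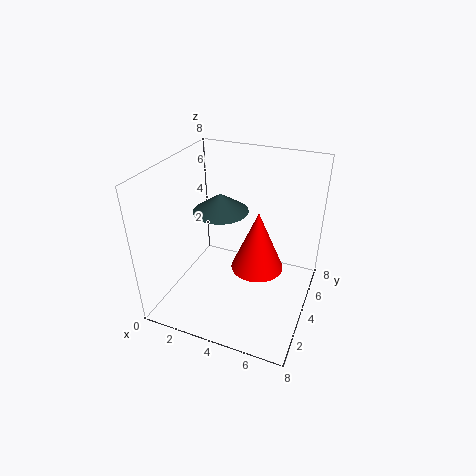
b_1 = 4, t_1 = 1, a_2 = 5, b_2 = 4.5, c_2 = 2, t_2 = 3.5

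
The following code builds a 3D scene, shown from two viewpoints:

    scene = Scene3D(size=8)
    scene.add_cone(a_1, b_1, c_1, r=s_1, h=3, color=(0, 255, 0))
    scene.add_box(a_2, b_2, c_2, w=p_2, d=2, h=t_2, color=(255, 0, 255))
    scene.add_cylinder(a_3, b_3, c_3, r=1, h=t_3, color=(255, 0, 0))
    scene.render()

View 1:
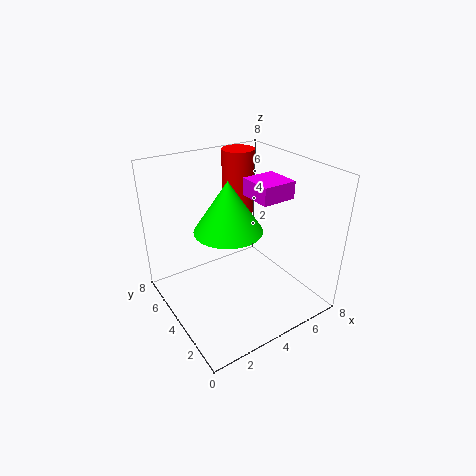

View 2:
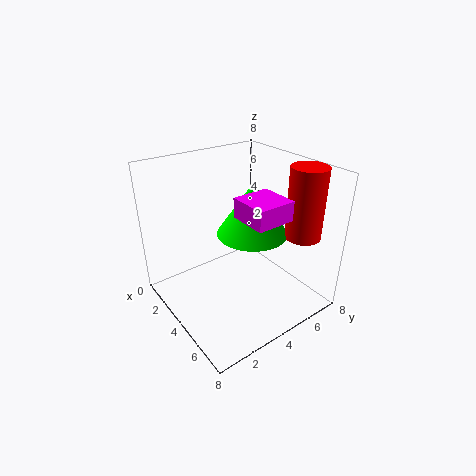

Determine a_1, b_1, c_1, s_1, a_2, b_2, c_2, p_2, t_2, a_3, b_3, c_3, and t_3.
a_1 = 4, b_1 = 5, c_1 = 4, s_1 = 2, a_2 = 5, b_2 = 3, c_2 = 6, p_2 = 2, t_2 = 1, a_3 = 6, b_3 = 7, c_3 = 4, t_3 = 4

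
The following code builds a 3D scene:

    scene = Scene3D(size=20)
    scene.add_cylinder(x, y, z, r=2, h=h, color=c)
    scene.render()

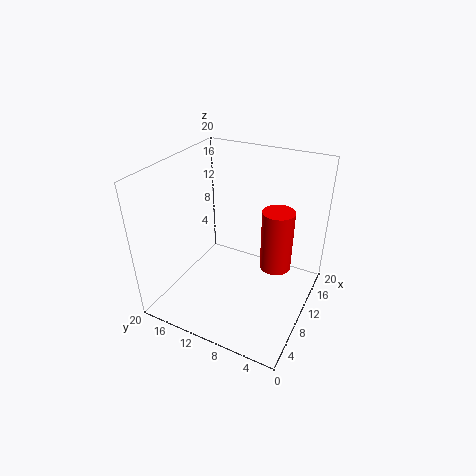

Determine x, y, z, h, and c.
x = 9, y = 4, z = 8, h = 8, c = 'red'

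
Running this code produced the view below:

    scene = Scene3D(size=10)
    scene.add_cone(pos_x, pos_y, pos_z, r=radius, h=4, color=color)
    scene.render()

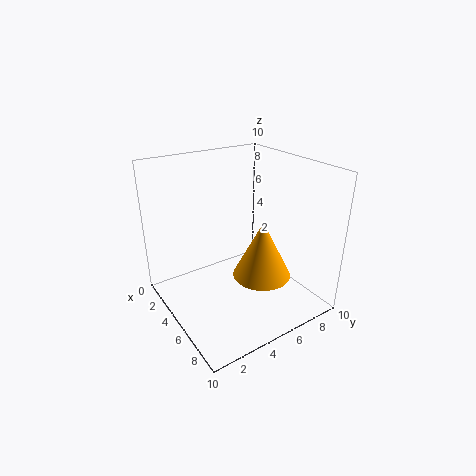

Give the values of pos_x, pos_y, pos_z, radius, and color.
pos_x = 6.5, pos_y = 6, pos_z = 2.5, radius = 2, color = 'orange'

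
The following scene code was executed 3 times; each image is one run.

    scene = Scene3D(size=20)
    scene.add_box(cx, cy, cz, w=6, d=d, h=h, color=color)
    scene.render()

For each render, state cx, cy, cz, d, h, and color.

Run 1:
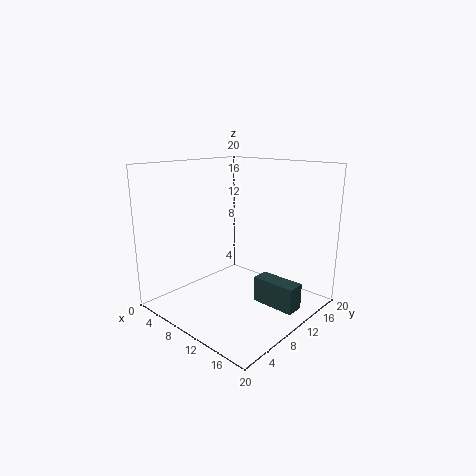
cx = 13
cy = 10
cz = 1.5
d = 2.5
h = 3.5
color = 'darkslategray'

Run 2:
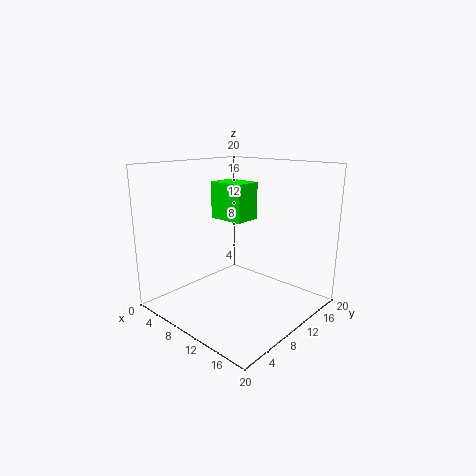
cx = 0.5
cy = 14
cz = 10.5
d = 4.5
h = 6
color = 'lime'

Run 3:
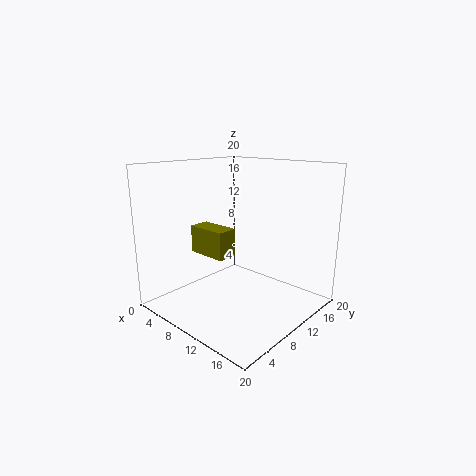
cx = 3
cy = 7.5
cz = 7
d = 3
h = 4
color = 'olive'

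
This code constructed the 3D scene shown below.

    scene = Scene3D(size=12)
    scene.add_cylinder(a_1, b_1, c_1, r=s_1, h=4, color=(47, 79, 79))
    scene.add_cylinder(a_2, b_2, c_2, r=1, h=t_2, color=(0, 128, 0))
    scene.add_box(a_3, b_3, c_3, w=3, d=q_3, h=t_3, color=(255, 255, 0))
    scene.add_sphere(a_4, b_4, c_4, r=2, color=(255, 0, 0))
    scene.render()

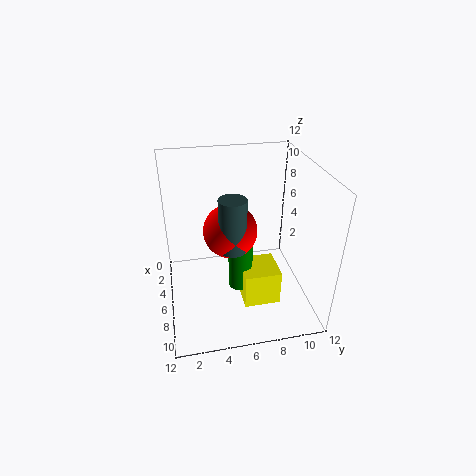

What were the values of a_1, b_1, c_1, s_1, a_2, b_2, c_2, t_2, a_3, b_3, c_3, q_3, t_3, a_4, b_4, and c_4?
a_1 = 9
b_1 = 5
c_1 = 7
s_1 = 1
a_2 = 7
b_2 = 6
c_2 = 2
t_2 = 5
a_3 = 6
b_3 = 6
c_3 = 1
q_3 = 3
t_3 = 3
a_4 = 8
b_4 = 5
c_4 = 8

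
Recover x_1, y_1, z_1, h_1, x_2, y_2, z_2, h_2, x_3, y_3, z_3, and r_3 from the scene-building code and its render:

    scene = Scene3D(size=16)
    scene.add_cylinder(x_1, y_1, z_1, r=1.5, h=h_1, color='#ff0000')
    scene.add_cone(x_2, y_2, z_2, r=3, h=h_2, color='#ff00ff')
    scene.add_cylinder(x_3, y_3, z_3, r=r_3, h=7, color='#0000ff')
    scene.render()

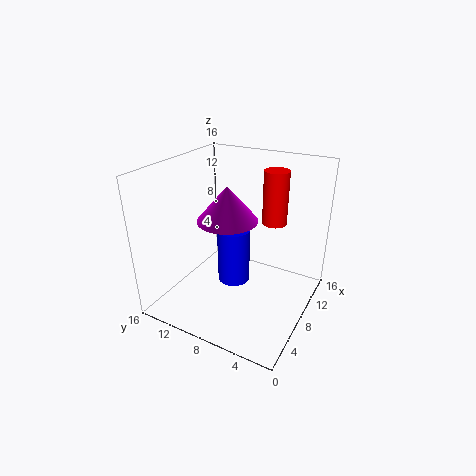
x_1 = 13.5; y_1 = 6; z_1 = 8; h_1 = 6.5; x_2 = 5; y_2 = 7.5; z_2 = 11.5; h_2 = 3.5; x_3 = 10.5; y_3 = 10; z_3 = 0.5; r_3 = 2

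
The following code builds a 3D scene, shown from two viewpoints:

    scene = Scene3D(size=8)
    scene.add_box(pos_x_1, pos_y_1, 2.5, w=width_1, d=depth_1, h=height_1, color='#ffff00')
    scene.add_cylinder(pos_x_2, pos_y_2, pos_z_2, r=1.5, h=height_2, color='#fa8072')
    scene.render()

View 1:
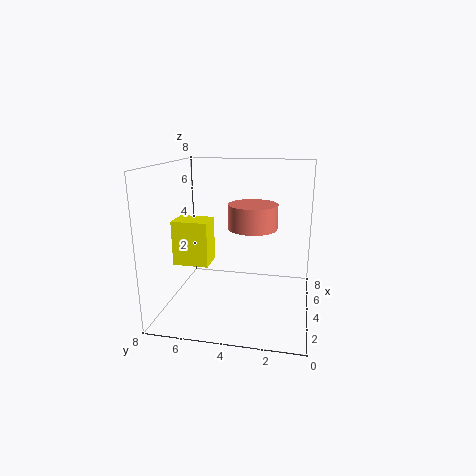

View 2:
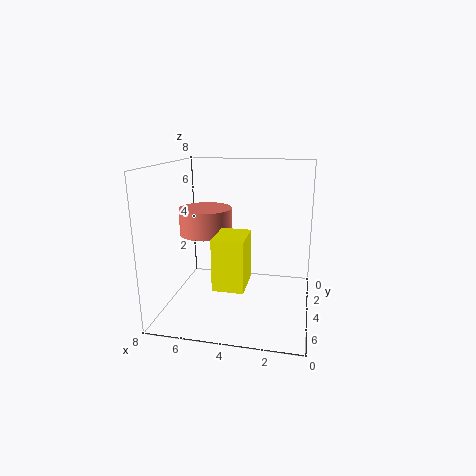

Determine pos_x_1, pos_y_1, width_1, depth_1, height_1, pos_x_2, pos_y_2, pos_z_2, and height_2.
pos_x_1 = 3
pos_y_1 = 5.5
width_1 = 1.5
depth_1 = 2
height_1 = 2.5
pos_x_2 = 6
pos_y_2 = 3.5
pos_z_2 = 4
height_2 = 1.5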